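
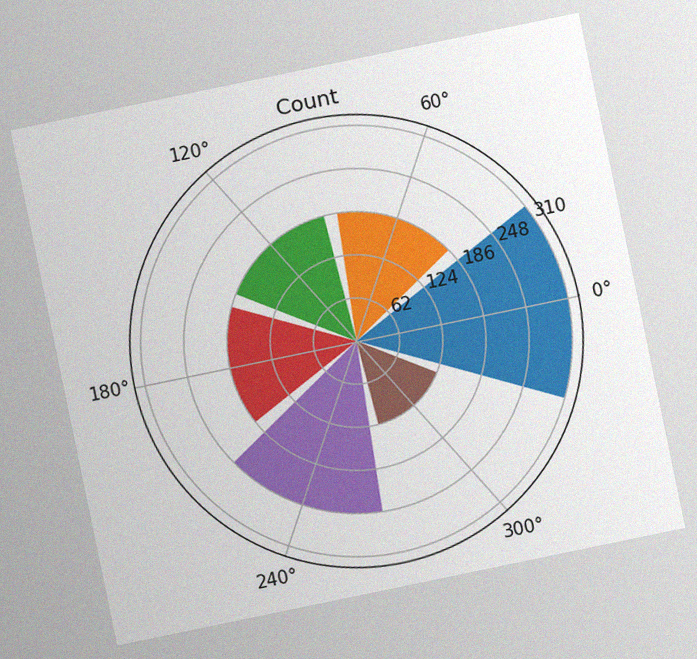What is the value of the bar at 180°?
The chart is tilted about 12° counter-clockwise, with some photo noise. The bar at 180° reaches 186 on the radial axis.

186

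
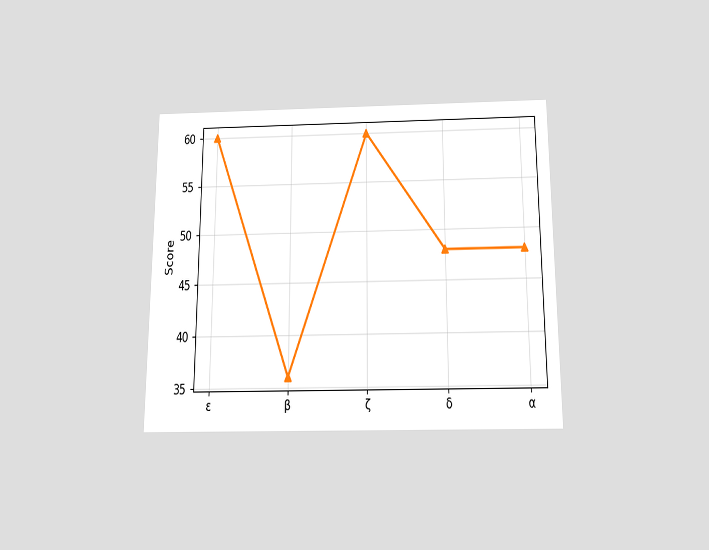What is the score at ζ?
60

The chart is viewed slightly from below. At ζ, the line is at 60.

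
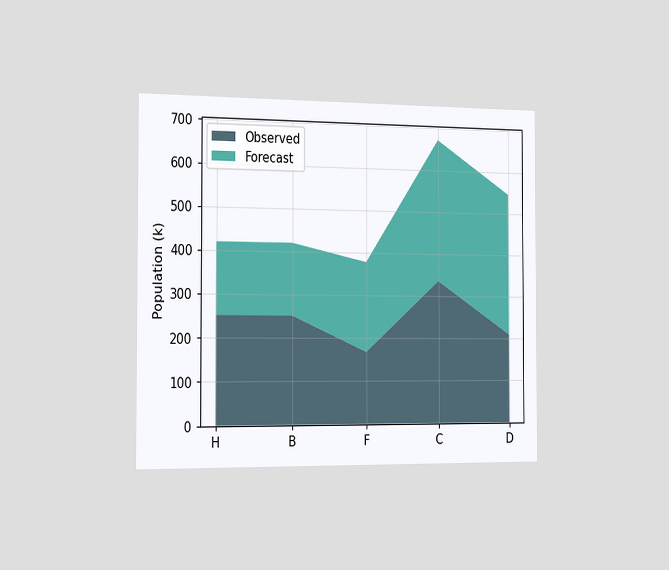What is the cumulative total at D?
The chart is viewed slightly from the left. The stacked total at D reaches 546k.

546k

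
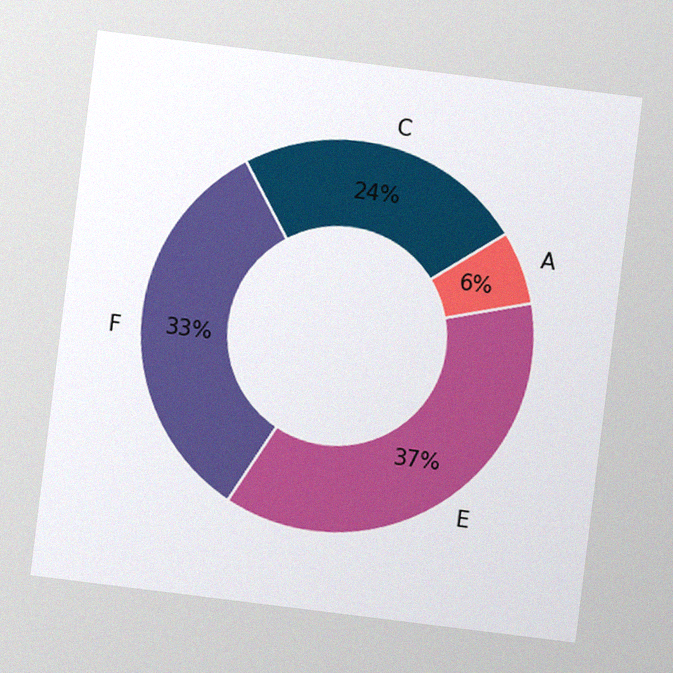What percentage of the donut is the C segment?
The chart is tilted about 7° clockwise, with some photo noise. The C segment takes up 24% of the ring.

24%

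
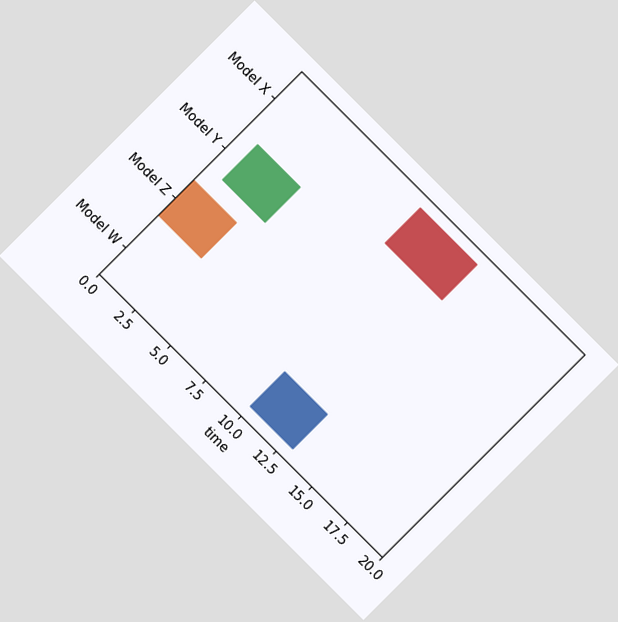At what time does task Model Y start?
The chart is tilted about 45° clockwise. The Model Y bar begins at t=1.

1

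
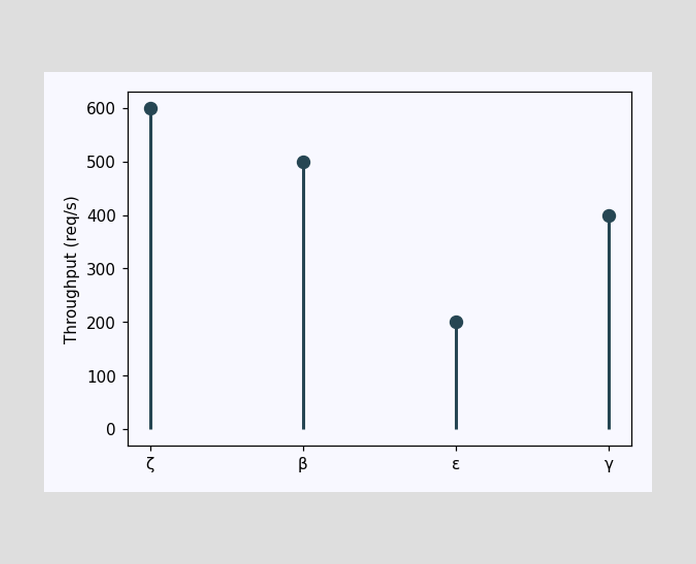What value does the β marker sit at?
500req/s

The β marker sits at 500req/s.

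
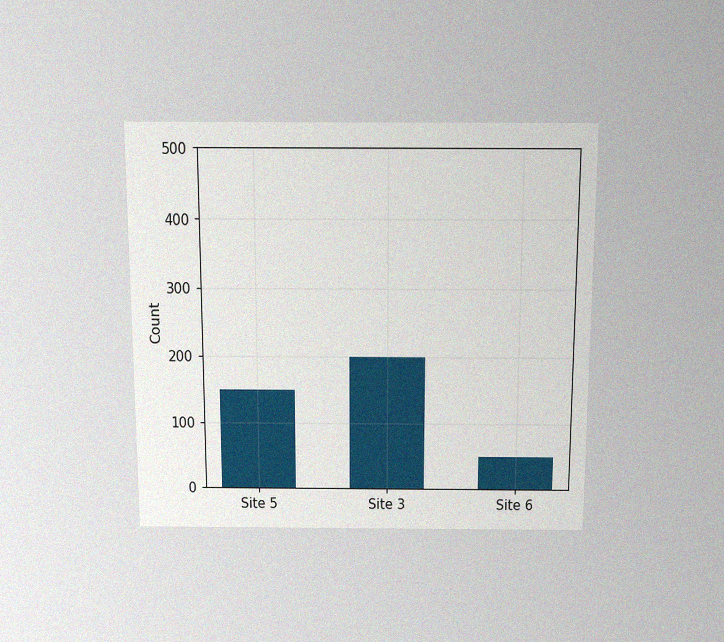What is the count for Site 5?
The chart is viewed slightly from above, with some photo noise. Reading along the chart's y-axis, the Site 5 bar reaches 150.

150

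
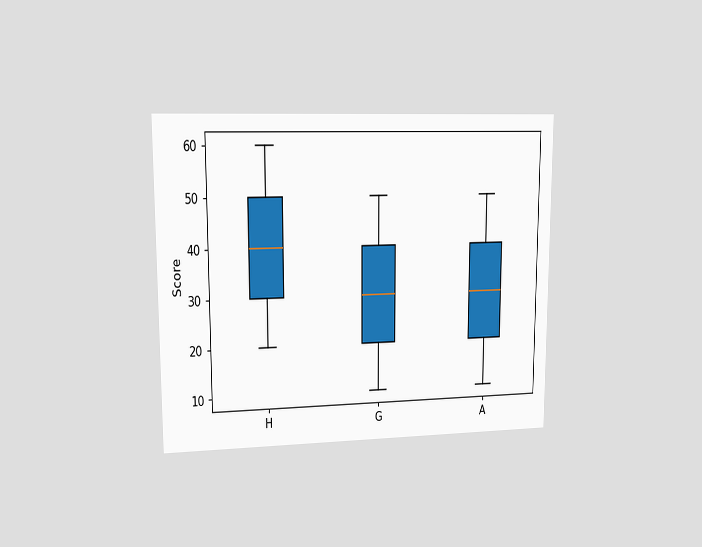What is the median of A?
The chart is viewed at a slight angle. The median line in the A box sits at 30.

30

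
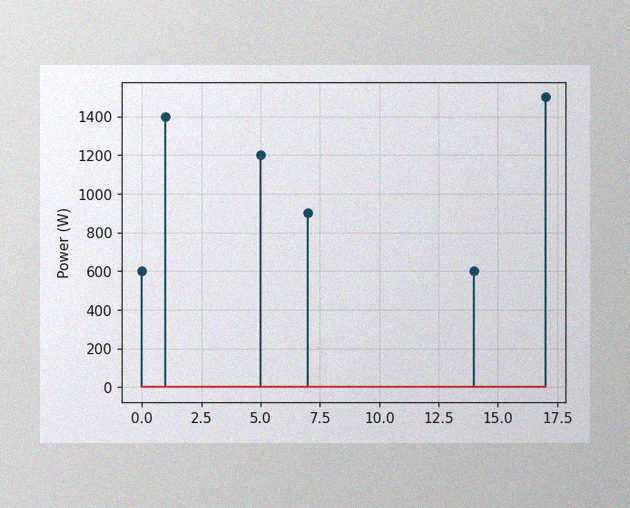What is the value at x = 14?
600W

The image has some photo noise and uneven lighting. The stem at x=14 reaches 600W.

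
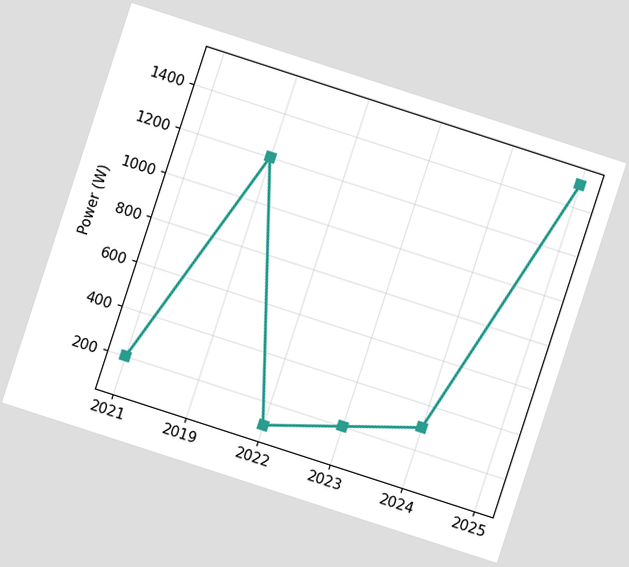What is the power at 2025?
1500W

The chart is tilted about 18° clockwise. At 2025, the line is at 1500W.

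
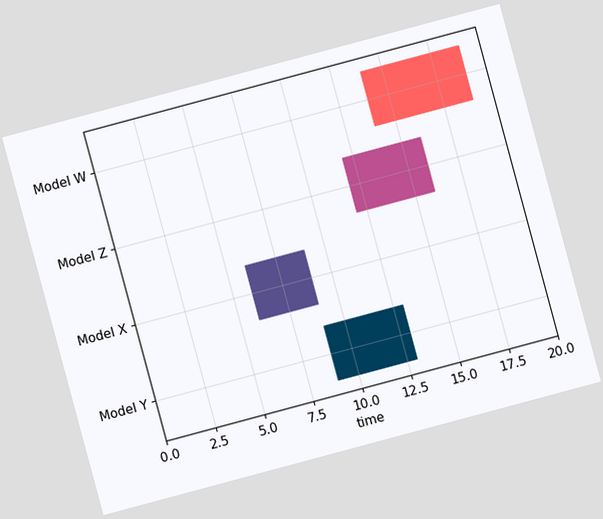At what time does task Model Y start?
The chart is tilted about 15° counter-clockwise. The Model Y bar begins at t=9.

9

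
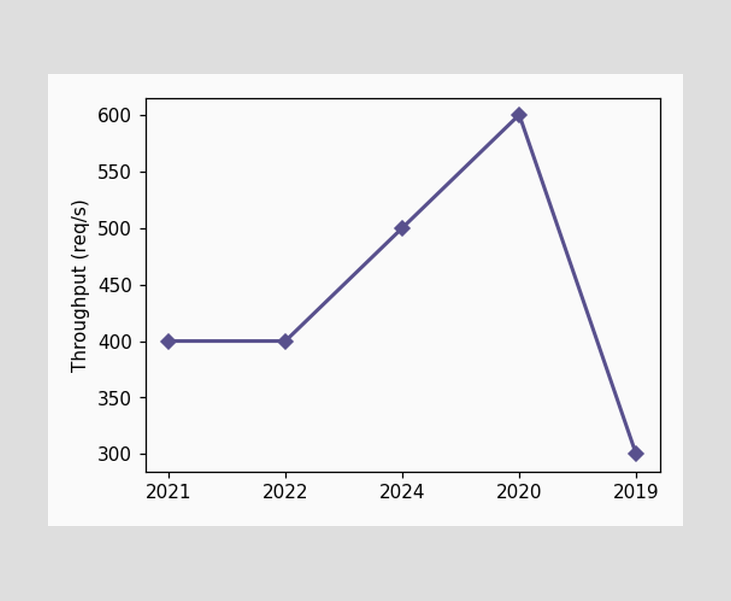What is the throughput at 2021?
400req/s

At 2021, the line is at 400req/s.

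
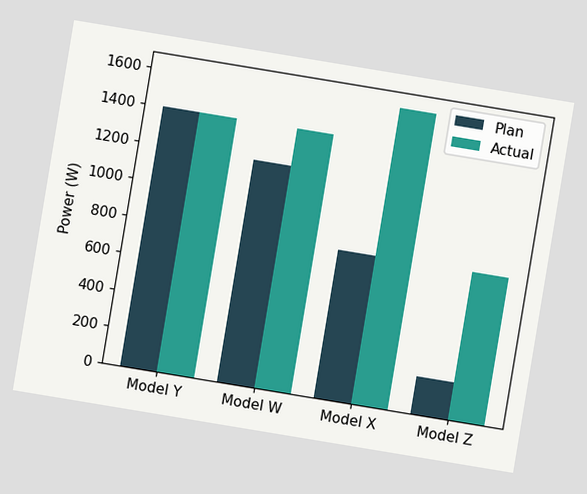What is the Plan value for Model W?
The chart is tilted about 9° clockwise. The Plan bar at Model W reaches 1200W on the y-axis.

1200W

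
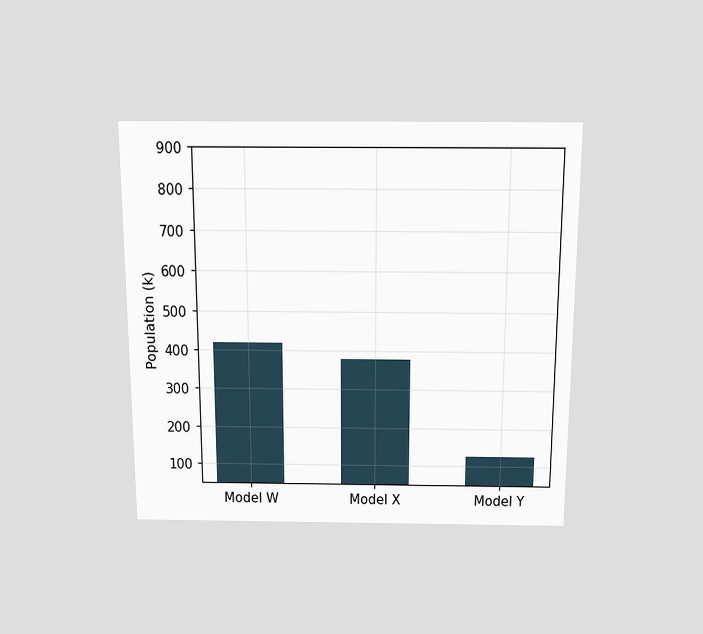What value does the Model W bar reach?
420k

The chart is viewed slightly from above. Reading along the chart's y-axis, the Model W bar reaches 420k.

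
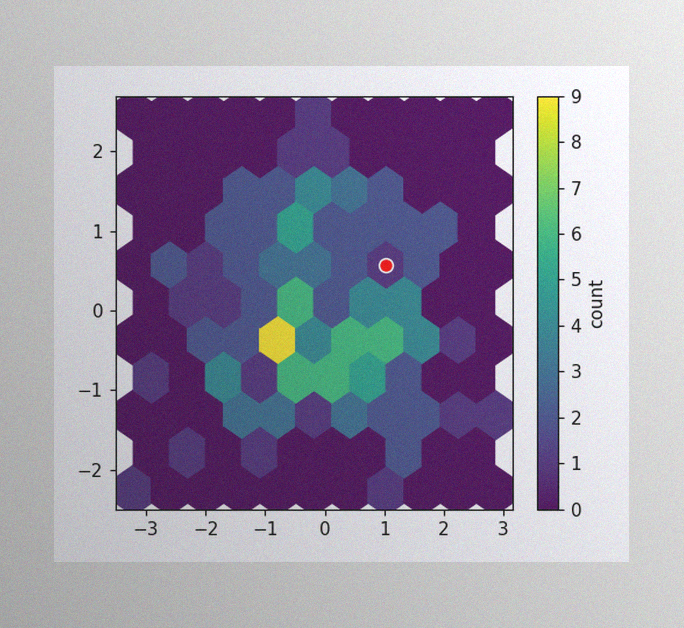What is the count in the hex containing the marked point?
The image has some photo noise and uneven lighting. The marked hex reads 1 on the colorbar.

1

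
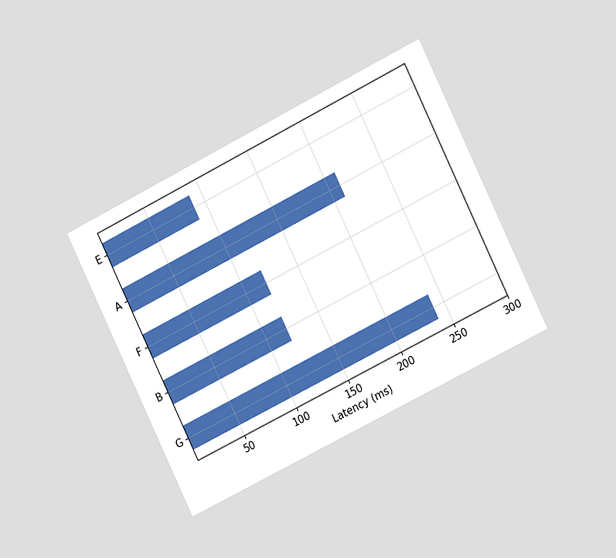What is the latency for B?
120ms

The chart is tilted about 26° counter-clockwise and viewed slightly from the right. Reading along the chart's x-axis, the B bar reaches 120ms.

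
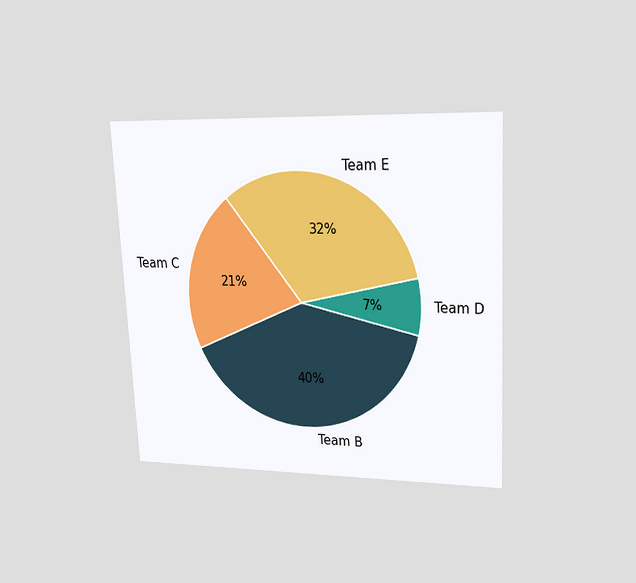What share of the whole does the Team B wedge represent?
40%

The chart is tilted about 3° counter-clockwise and viewed at a slight angle. The Team B slice takes up 40% of the pie.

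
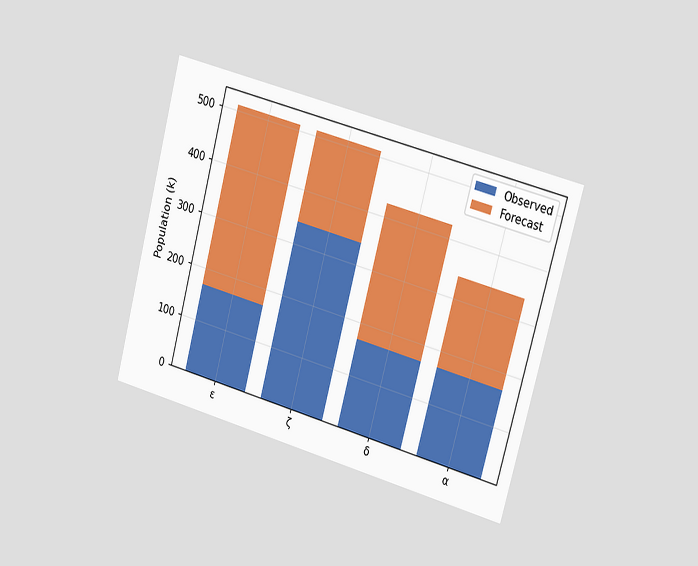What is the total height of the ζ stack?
510k

The chart is tilted about 15° clockwise and viewed slightly from the right. The ζ stack's top reaches 510k on the y-axis.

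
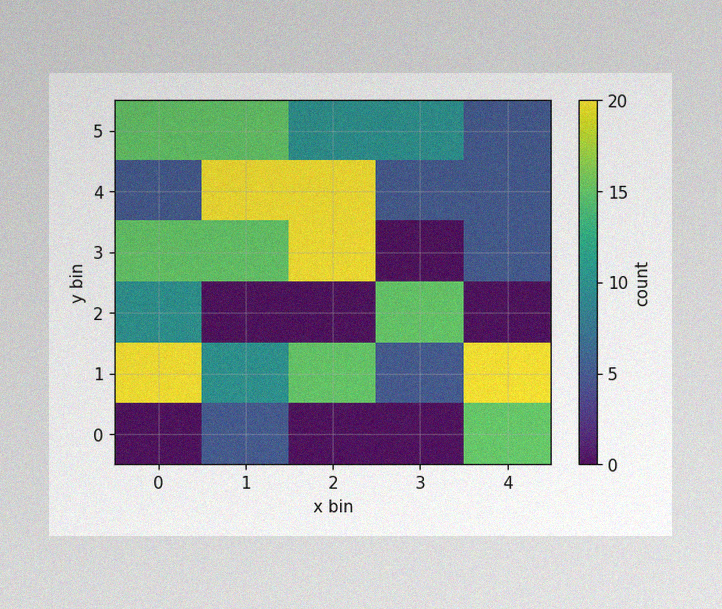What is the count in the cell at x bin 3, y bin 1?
The image has some photo noise and uneven lighting. Matching the cell (3, 1) against the colorbar gives 5.

5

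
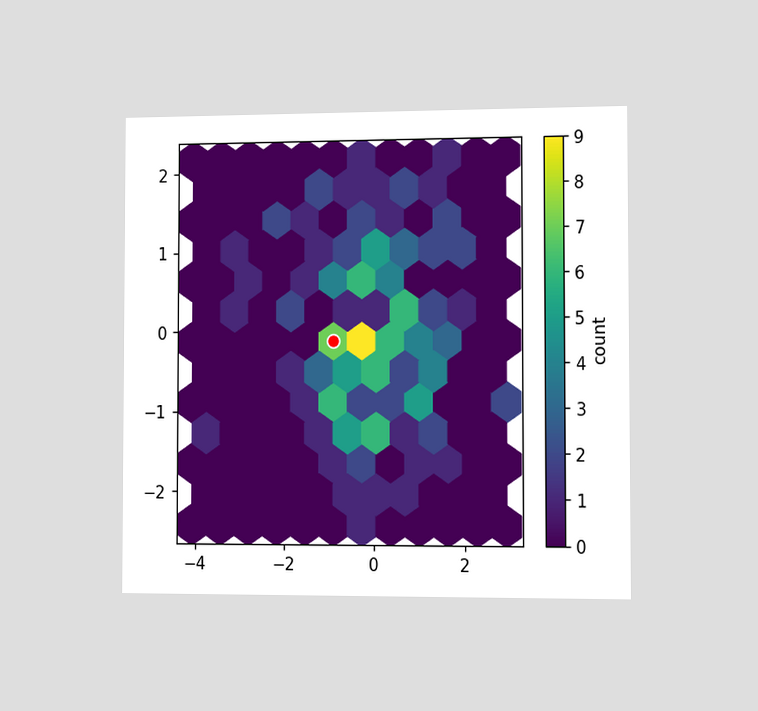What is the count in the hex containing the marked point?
7

The chart is viewed slightly from the right. The marked hex reads 7 on the colorbar.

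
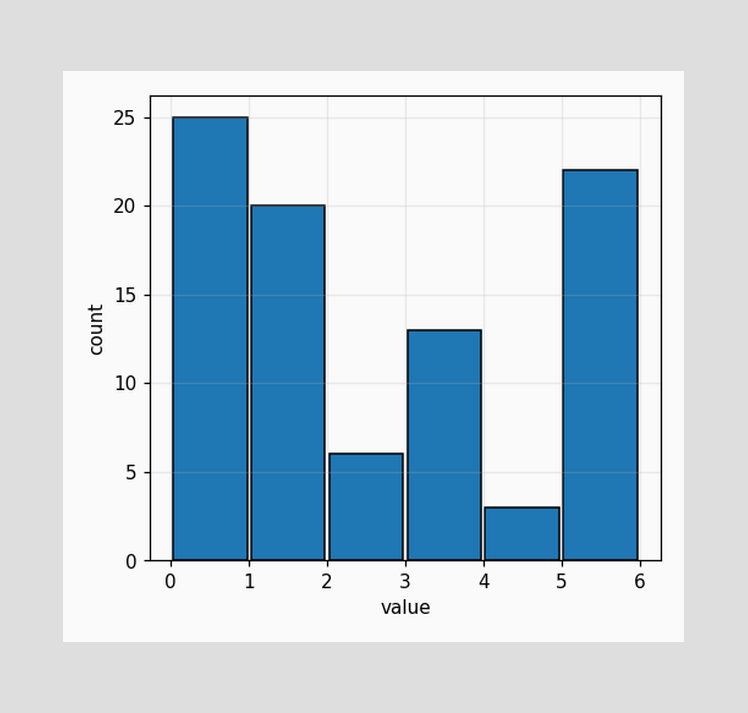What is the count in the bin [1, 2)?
The [1, 2) bin has height 20.

20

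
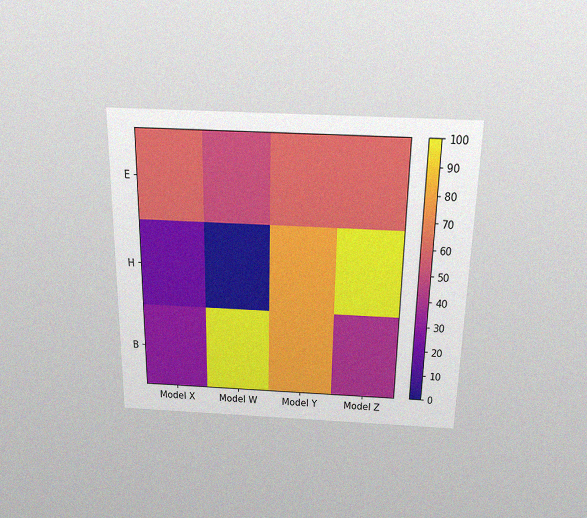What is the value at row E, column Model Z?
The chart is viewed slightly from above, with some photo noise. Matching cell (E, Model Z) against the colorbar gives 60.

60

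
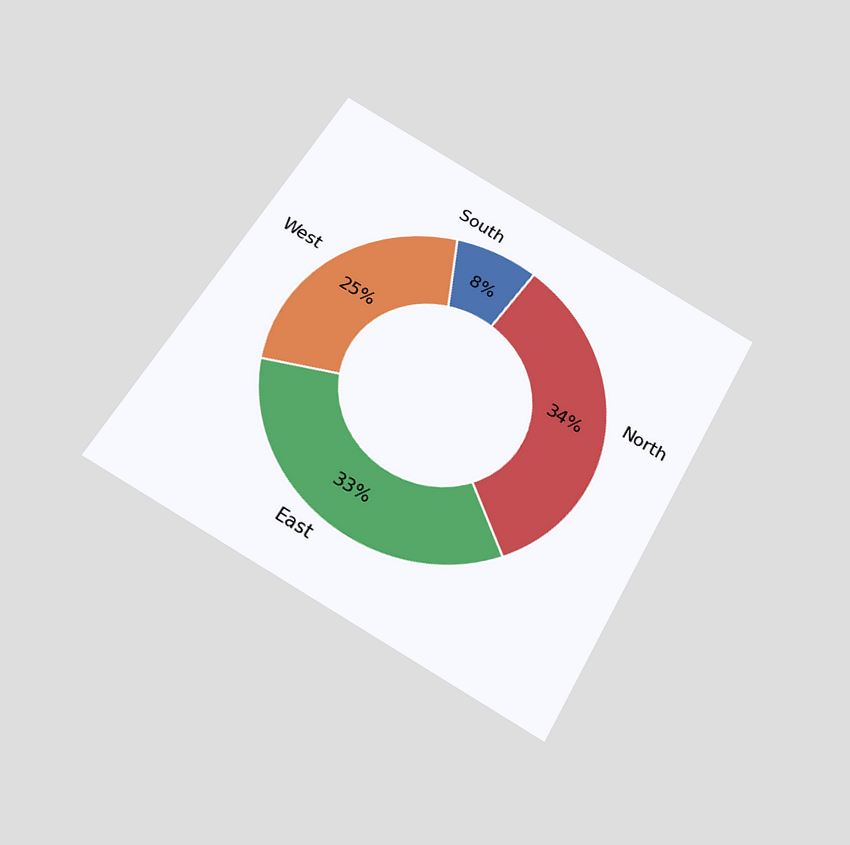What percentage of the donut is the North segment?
The chart is tilted about 29° clockwise and viewed slightly from below. The North segment takes up 34% of the ring.

34%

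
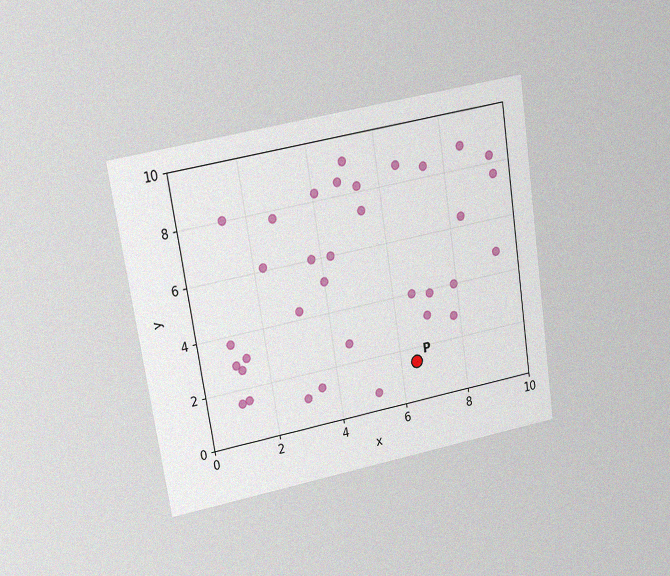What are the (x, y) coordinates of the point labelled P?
(6.5, 1.5)

The chart is tilted about 9° counter-clockwise and viewed at a slight angle, with some photo noise. Following the gridlines from P to each axis, P sits at (6.5, 1.5).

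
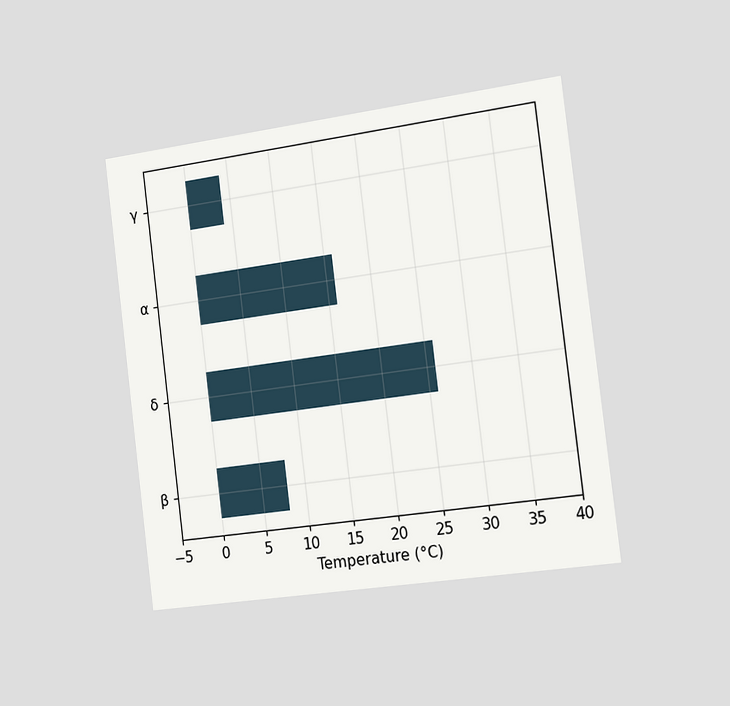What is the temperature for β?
8°C

The chart is tilted about 7° counter-clockwise and viewed slightly from the right. Reading along the chart's x-axis, the β bar reaches 8°C.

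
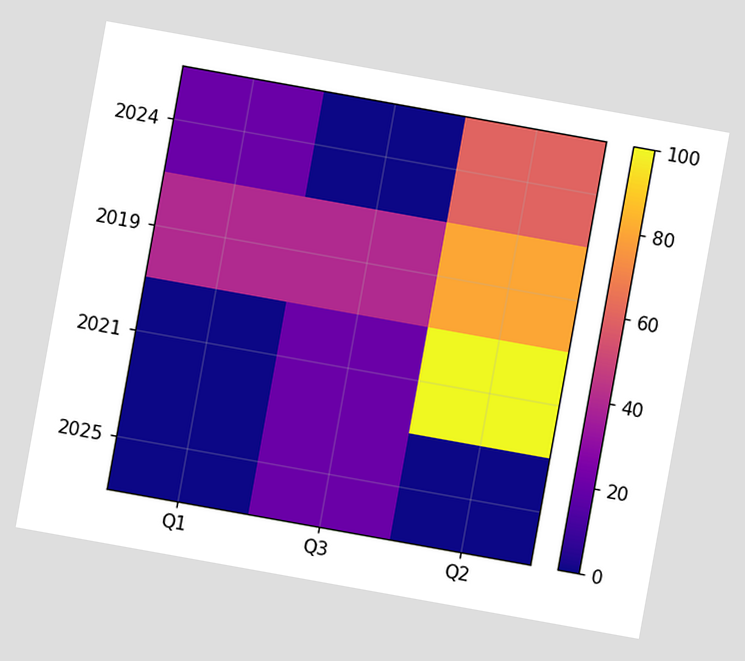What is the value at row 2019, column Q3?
The chart is tilted about 10° clockwise. Matching cell (2019, Q3) against the colorbar gives 40.

40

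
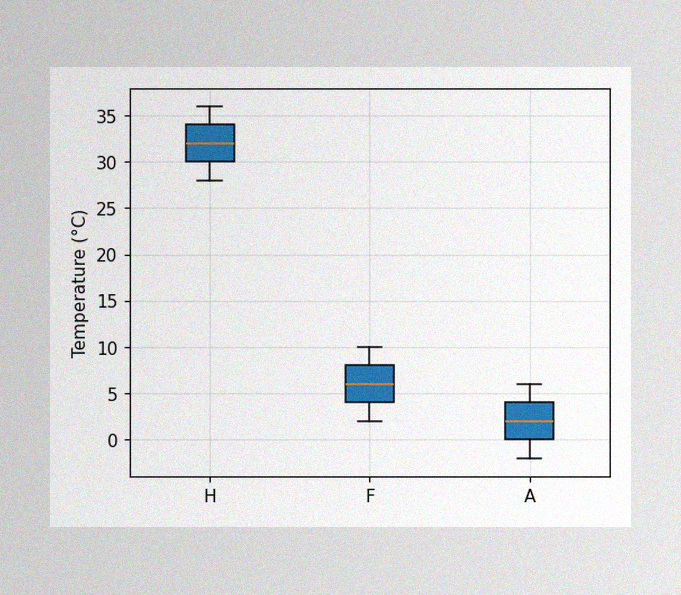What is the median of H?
The image has some photo noise and uneven lighting. The median line in the H box sits at 32°C.

32°C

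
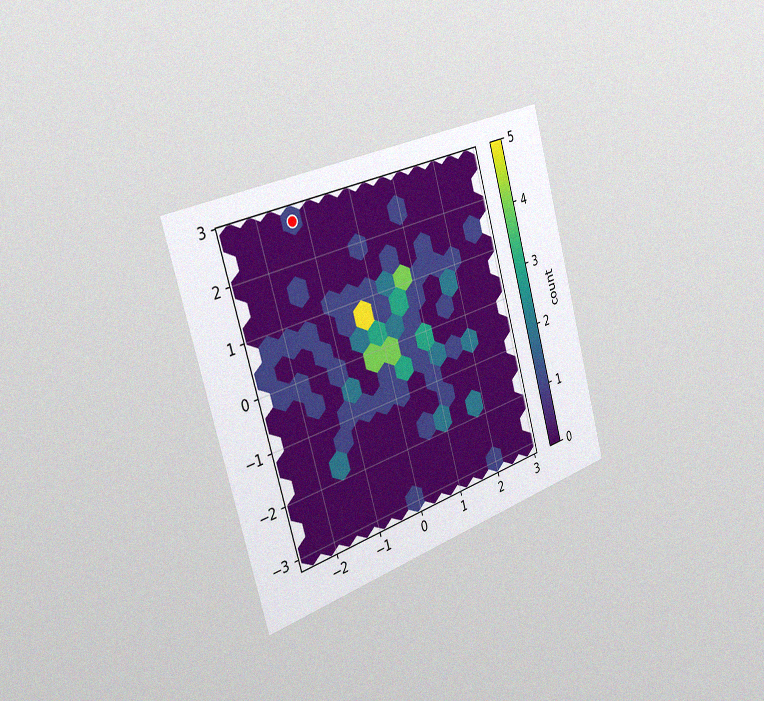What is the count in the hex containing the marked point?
1

The chart is tilted about 16° counter-clockwise and viewed slightly from the left, with some photo noise. The marked hex reads 1 on the colorbar.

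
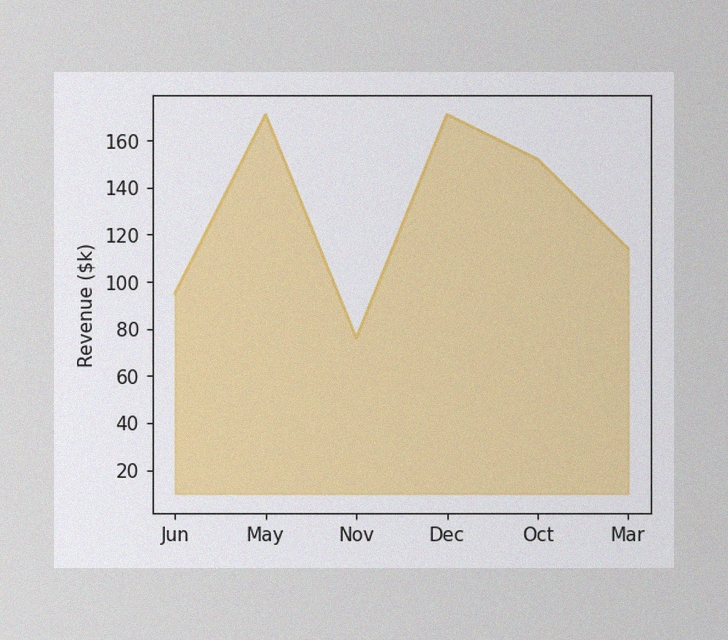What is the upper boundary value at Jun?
$95k

The image has some photo noise and uneven lighting. At Jun the upper boundary is at $95k.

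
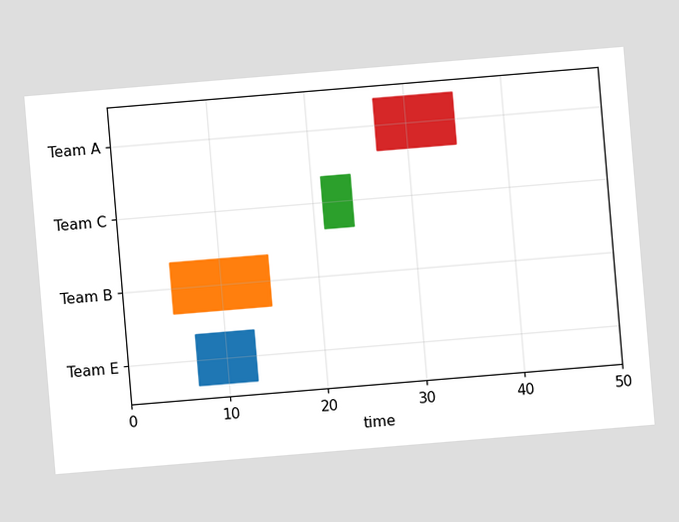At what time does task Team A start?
The chart is tilted about 5° counter-clockwise. The Team A bar begins at t=27.

27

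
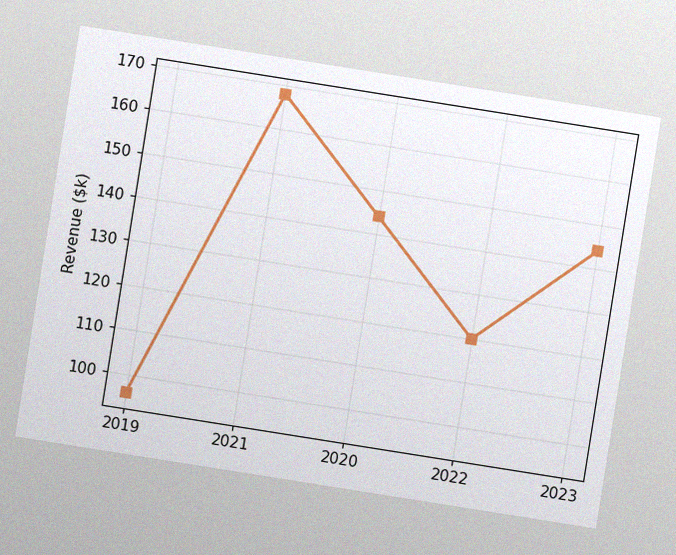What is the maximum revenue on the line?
The chart is tilted about 9° clockwise, with some photo noise. The highest point is at 2021, and reading across to the y-axis gives $168k.

$168k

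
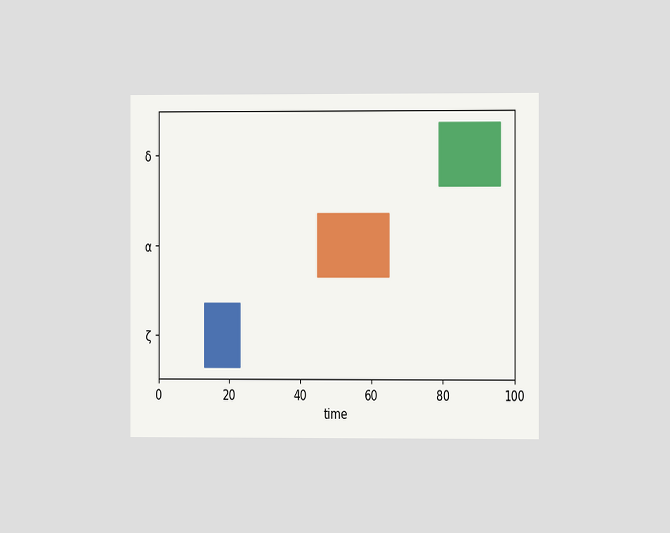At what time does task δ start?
79

The chart is viewed slightly from the right. The δ bar begins at t=79.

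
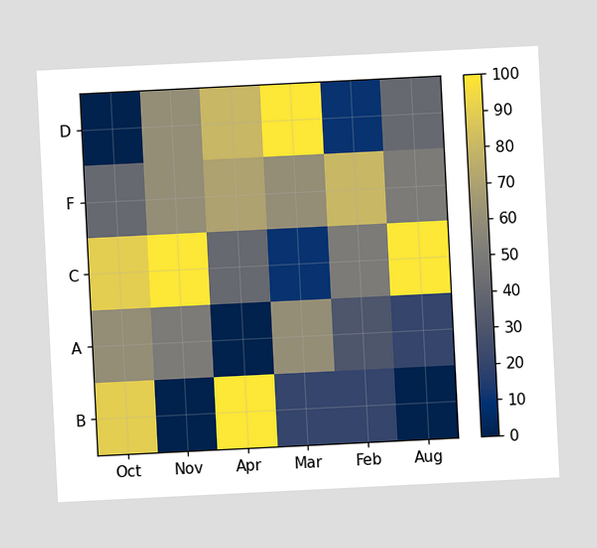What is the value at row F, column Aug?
50

The chart is tilted about 3° counter-clockwise. Matching cell (F, Aug) against the colorbar gives 50.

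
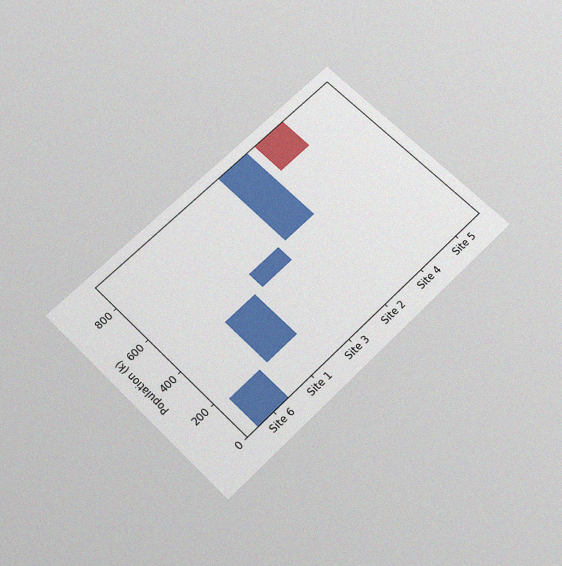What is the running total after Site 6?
The chart is tilted about 45° counter-clockwise and viewed slightly from below, with some photo noise. After Site 6 the running total reaches 170k.

170k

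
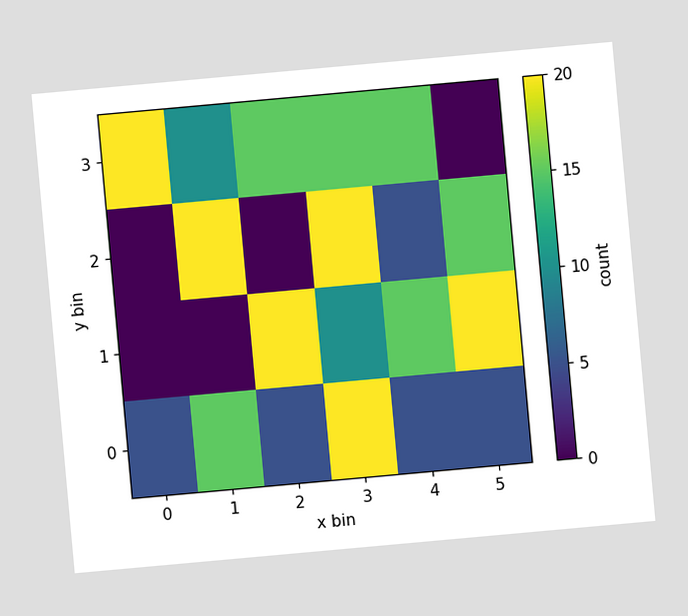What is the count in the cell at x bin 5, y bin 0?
The chart is tilted about 5° counter-clockwise. Matching the cell (5, 0) against the colorbar gives 5.

5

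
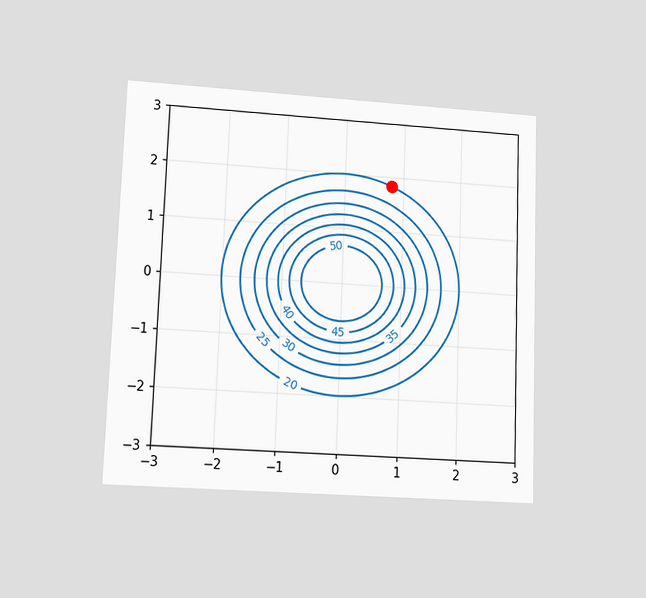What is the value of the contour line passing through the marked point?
20

The chart is tilted about 2° clockwise and viewed at a slight angle. The marked point sits on the contour labelled 20.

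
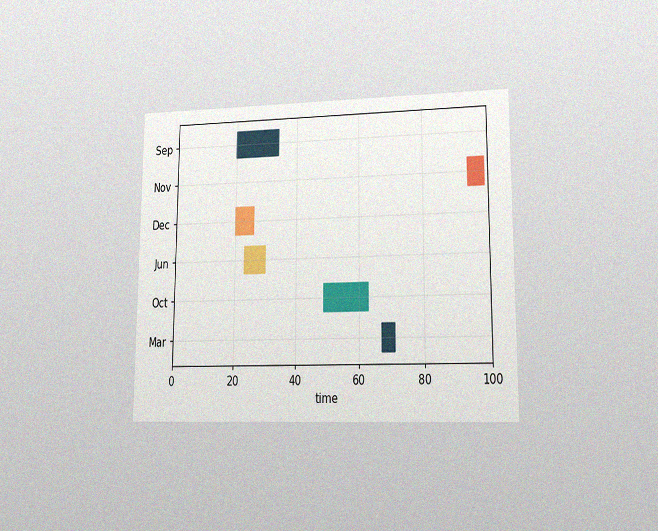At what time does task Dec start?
20

The chart is viewed at a slight angle, with some photo noise. The Dec bar begins at t=20.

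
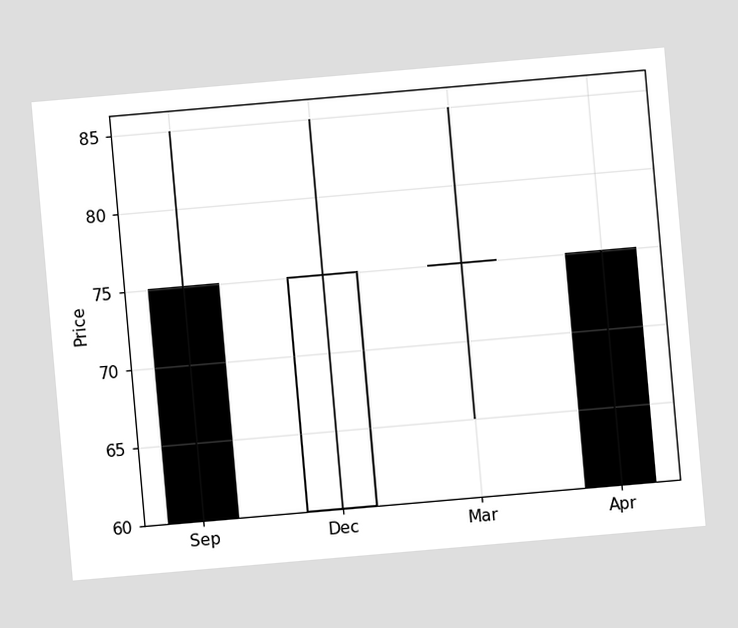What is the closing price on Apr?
60

The chart is tilted about 5° counter-clockwise. The Apr candle closes at 60.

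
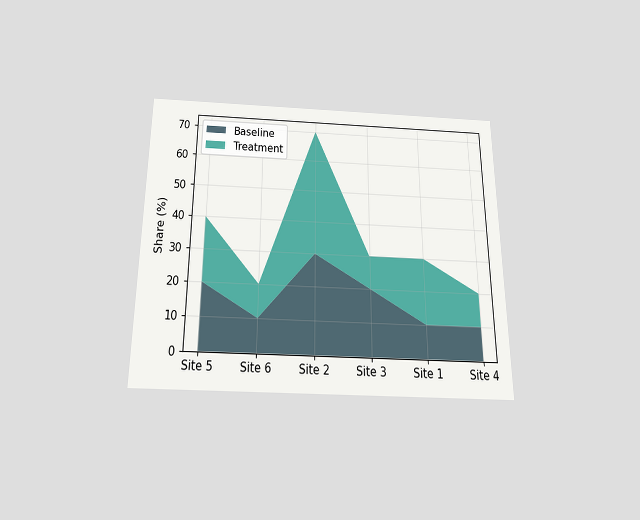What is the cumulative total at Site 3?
30%

The chart is viewed slightly from below. The stacked total at Site 3 reaches 30%.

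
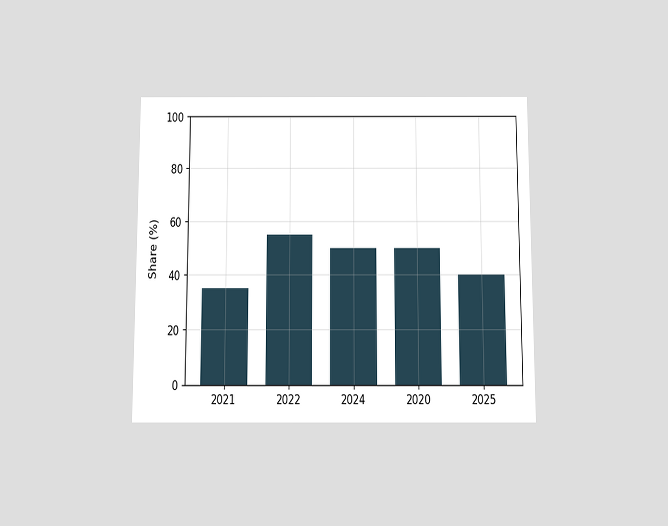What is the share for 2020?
50%

The chart is viewed slightly from below. Reading along the chart's y-axis, the 2020 bar reaches 50%.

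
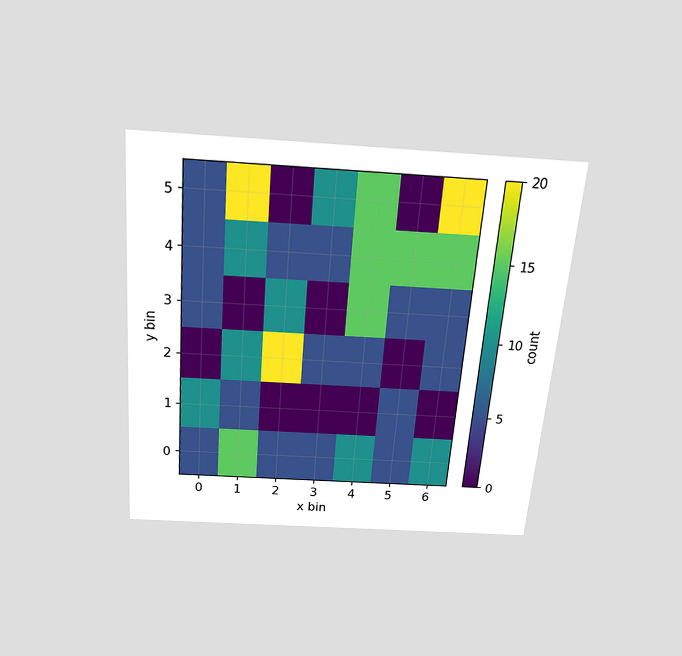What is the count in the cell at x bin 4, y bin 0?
10

The chart is tilted about 5° clockwise and viewed slightly from above. Matching the cell (4, 0) against the colorbar gives 10.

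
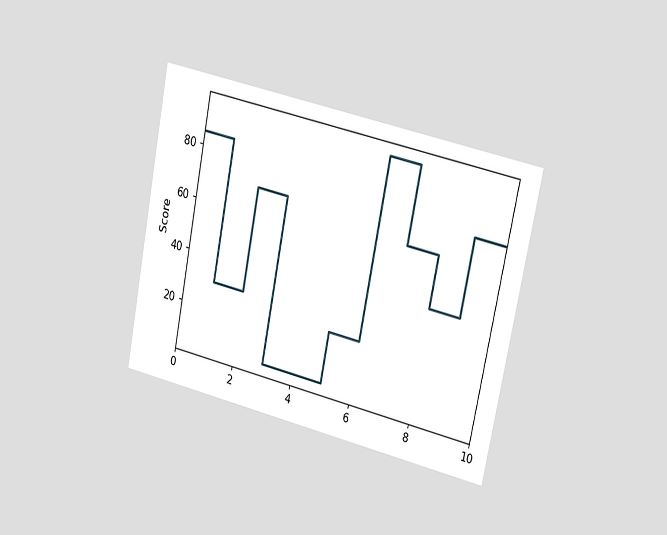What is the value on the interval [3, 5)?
5

The chart is tilted about 11° clockwise and viewed slightly from the right. On [3, 5) the step sits at 5.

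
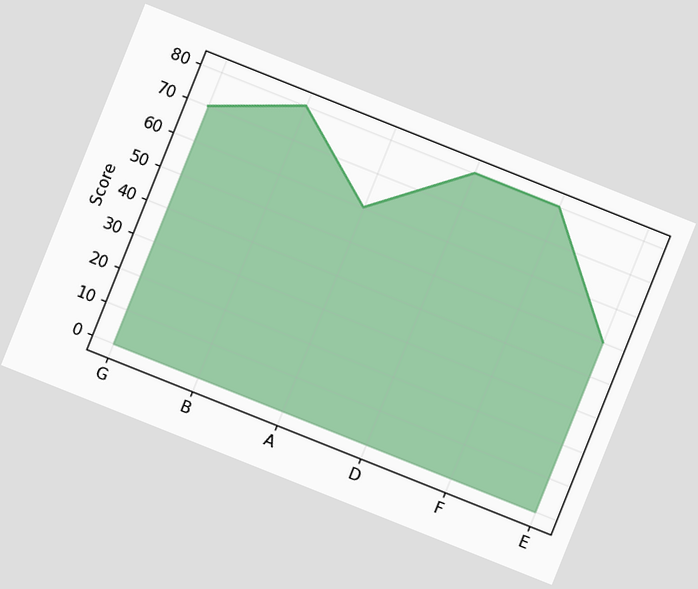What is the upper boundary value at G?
The chart is tilted about 22° clockwise. At G the upper boundary is at 70.

70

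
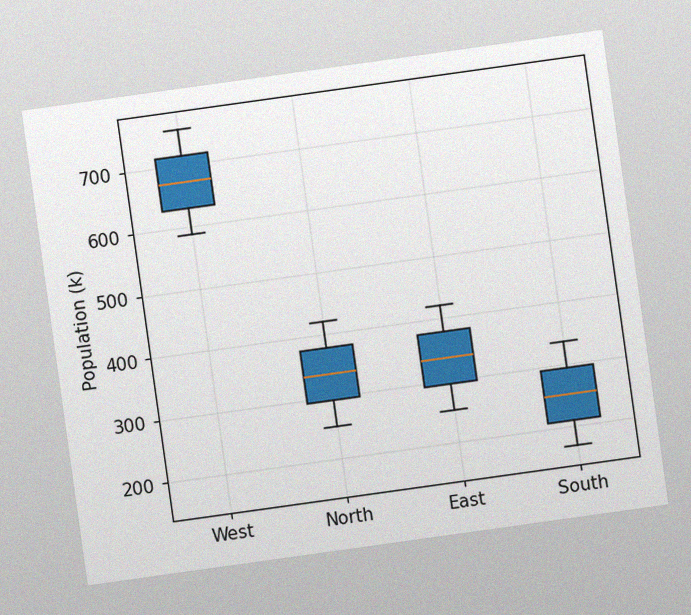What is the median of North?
The chart is tilted about 8° counter-clockwise, with some photo noise. The median line in the North box sits at 336k.

336k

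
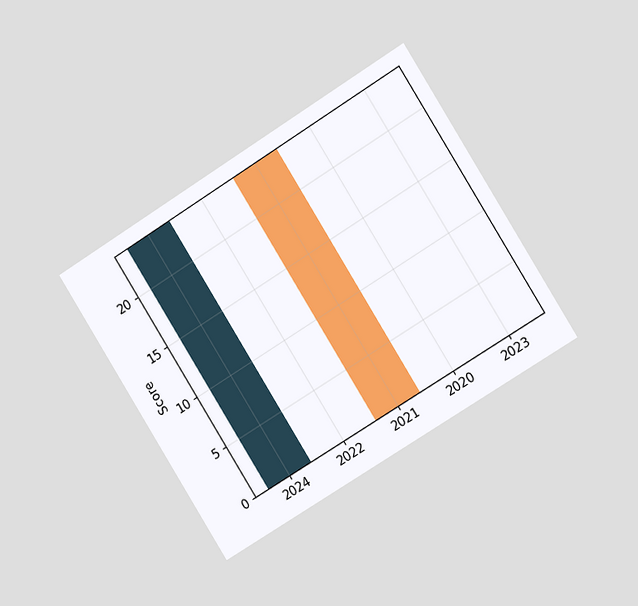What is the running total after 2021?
The chart is tilted about 32° counter-clockwise and viewed slightly from the right. After 2021 the running total reaches 0.

0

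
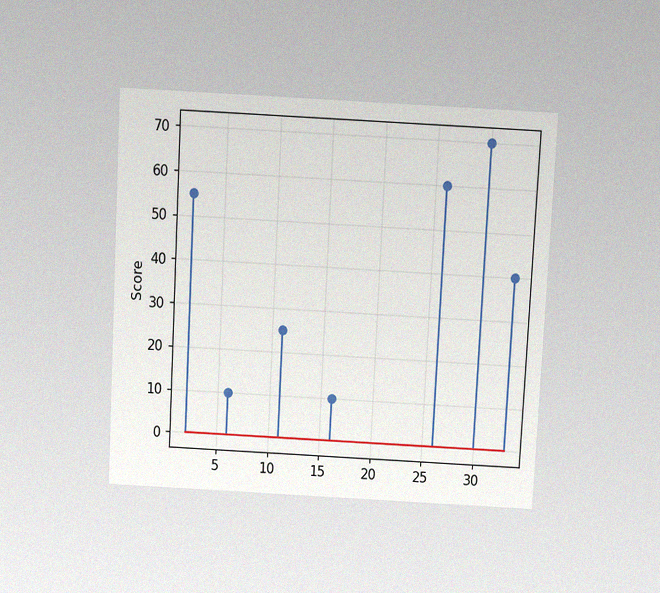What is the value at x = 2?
55

The chart is tilted about 3° clockwise and viewed slightly from above, with some photo noise. The stem at x=2 reaches 55.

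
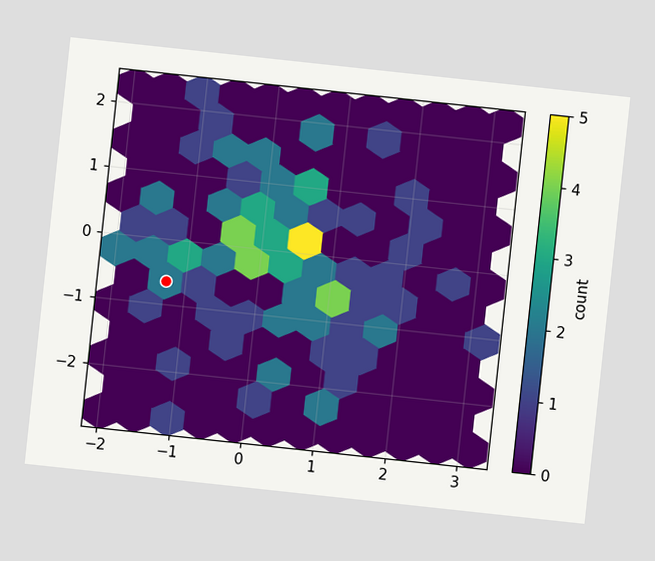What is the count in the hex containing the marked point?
The chart is tilted about 6° clockwise. The marked hex reads 2 on the colorbar.

2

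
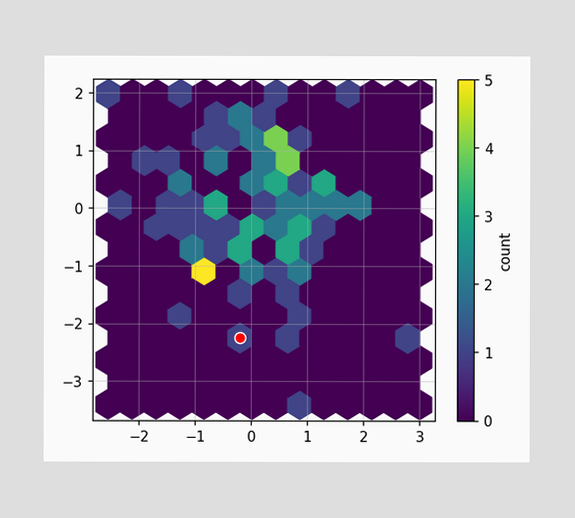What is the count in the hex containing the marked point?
1

The marked hex reads 1 on the colorbar.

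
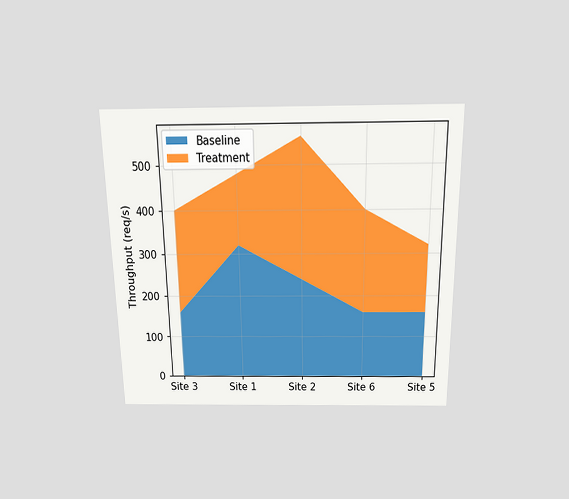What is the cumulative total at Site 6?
The chart is viewed slightly from above. The stacked total at Site 6 reaches 400req/s.

400req/s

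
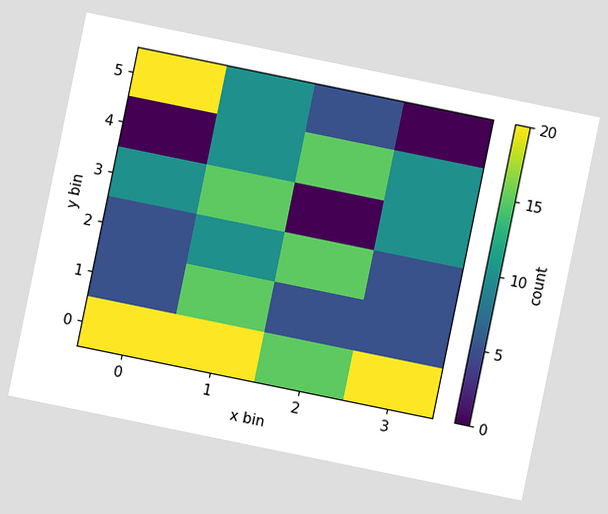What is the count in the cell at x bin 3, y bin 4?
10

The chart is tilted about 12° clockwise. Matching the cell (3, 4) against the colorbar gives 10.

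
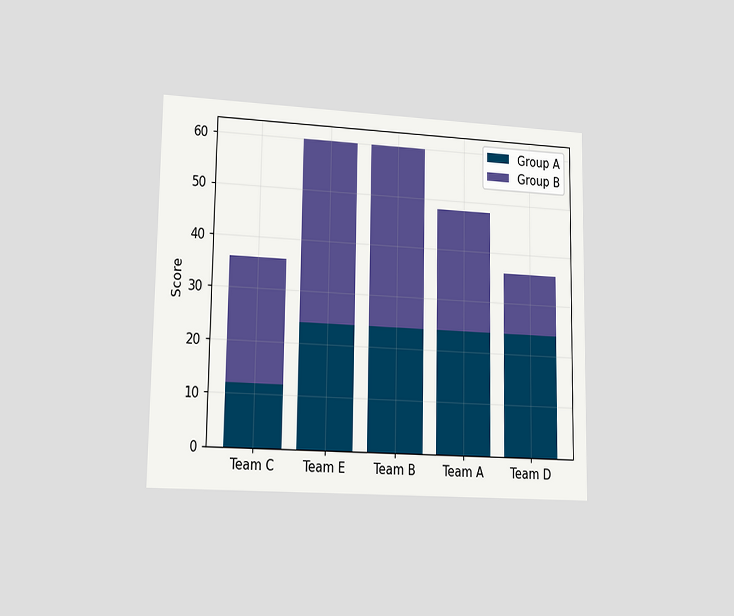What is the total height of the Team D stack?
The chart is viewed slightly from the left. The Team D stack's top reaches 36 on the y-axis.

36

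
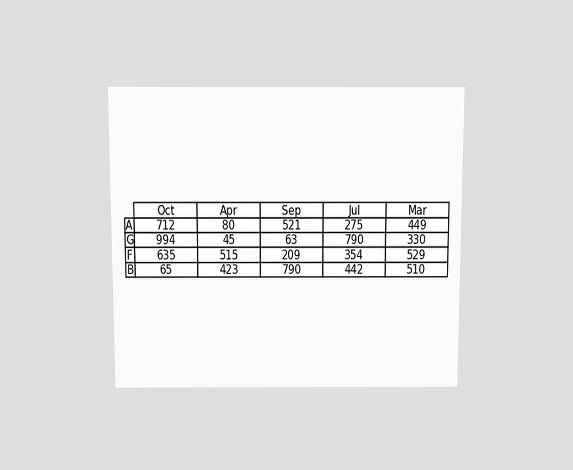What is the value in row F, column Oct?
635

The chart is viewed slightly from above. The (F, Oct) cell reads 635.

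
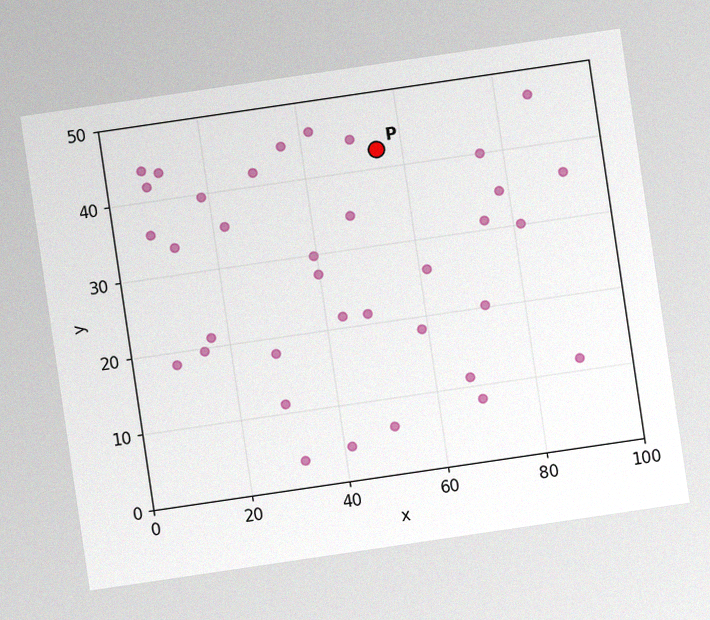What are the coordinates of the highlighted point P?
The chart is tilted about 8° counter-clockwise, with some photo noise. Following the gridlines from P to each axis, P sits at (55, 42.5).

(55, 42.5)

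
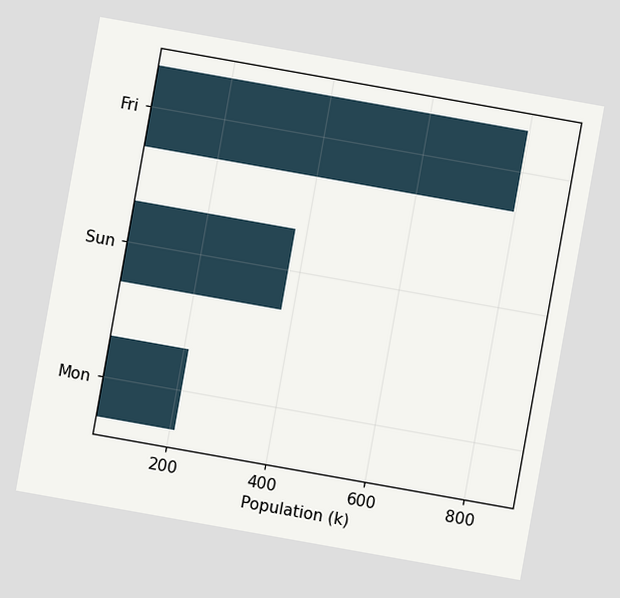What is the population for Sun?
The chart is tilted about 10° clockwise. Reading along the chart's x-axis, the Sun bar reaches 378k.

378k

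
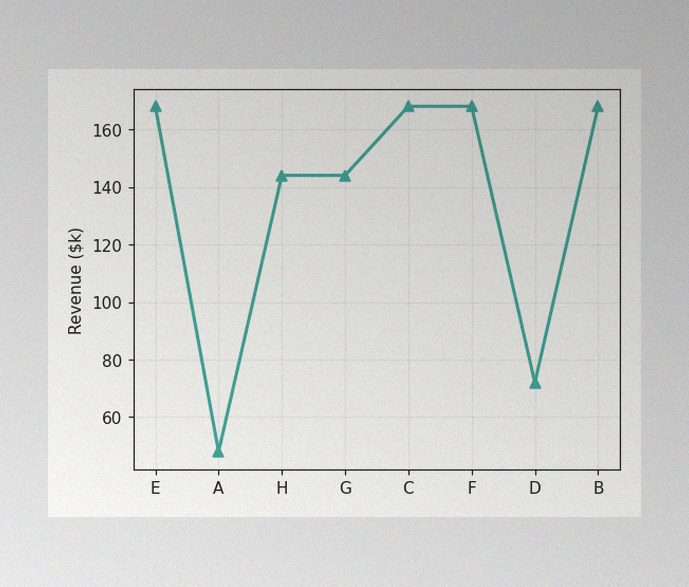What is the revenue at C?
The image has some photo noise and uneven lighting. At C, the line is at $168k.

$168k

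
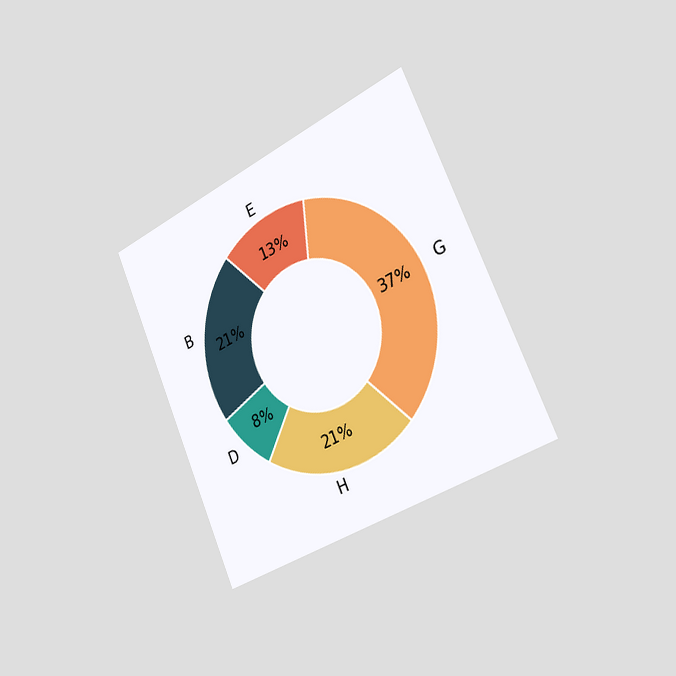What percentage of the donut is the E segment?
13%

The chart is tilted about 24° counter-clockwise and viewed slightly from the right. The E segment takes up 13% of the ring.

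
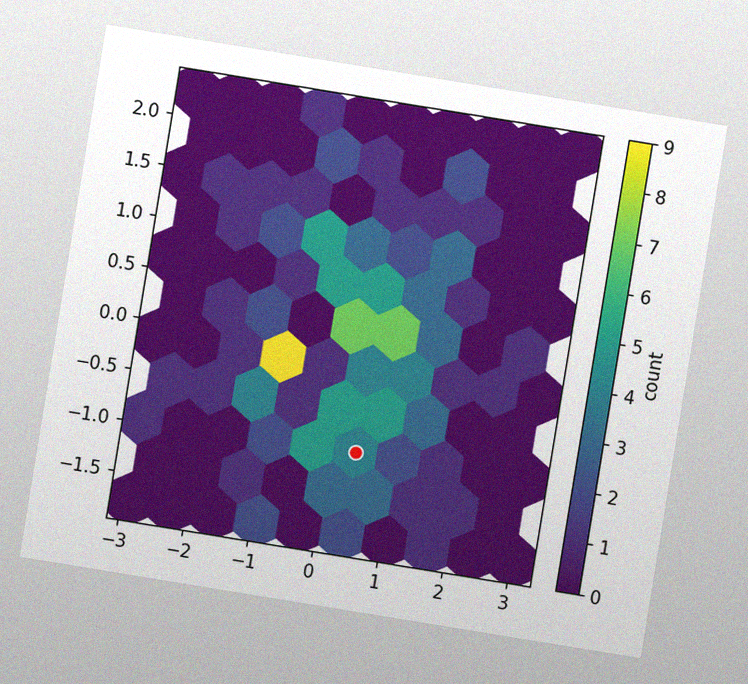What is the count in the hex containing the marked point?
The chart is tilted about 9° clockwise, with some photo noise. The marked hex reads 4 on the colorbar.

4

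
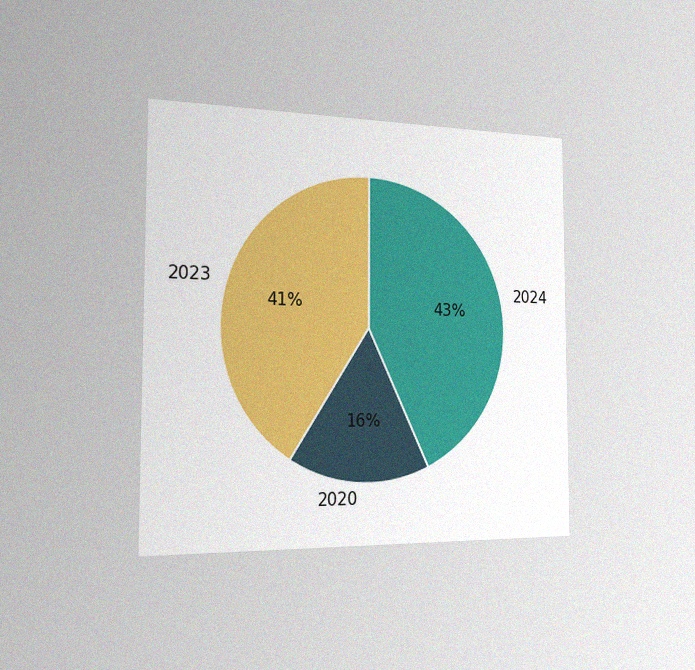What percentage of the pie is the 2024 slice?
The chart is viewed slightly from the left, with some photo noise. The 2024 slice takes up 43% of the pie.

43%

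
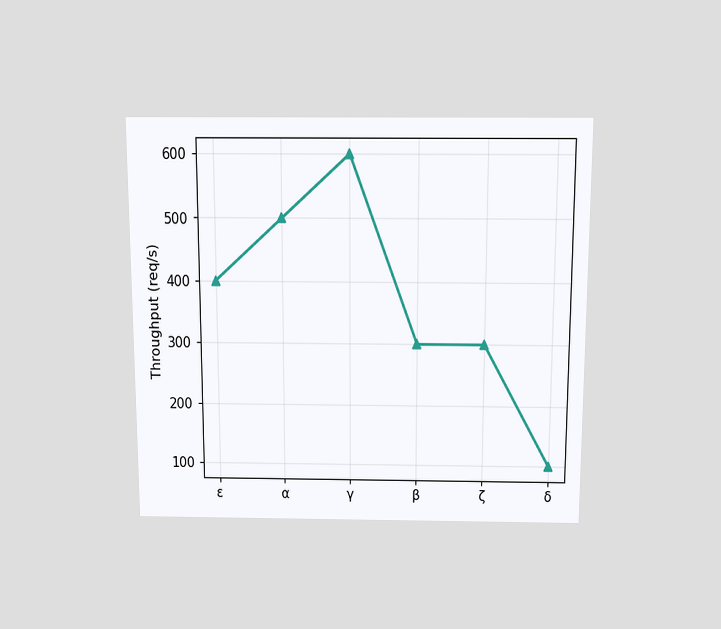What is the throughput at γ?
600req/s

The chart is viewed slightly from above. At γ, the line is at 600req/s.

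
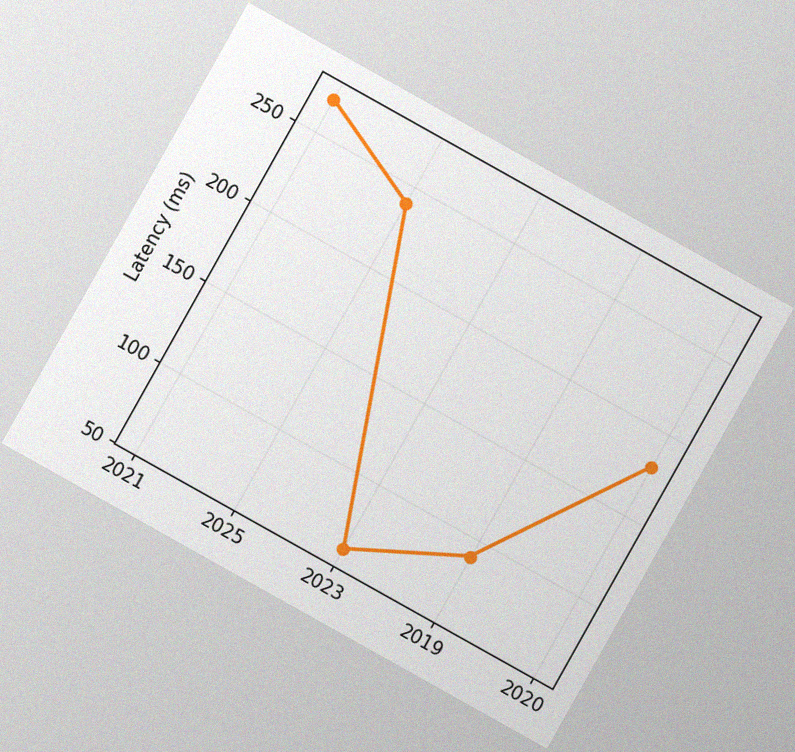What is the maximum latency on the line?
270ms

The chart is tilted about 29° clockwise, with some photo noise. The highest point is at 2021, and reading across to the y-axis gives 270ms.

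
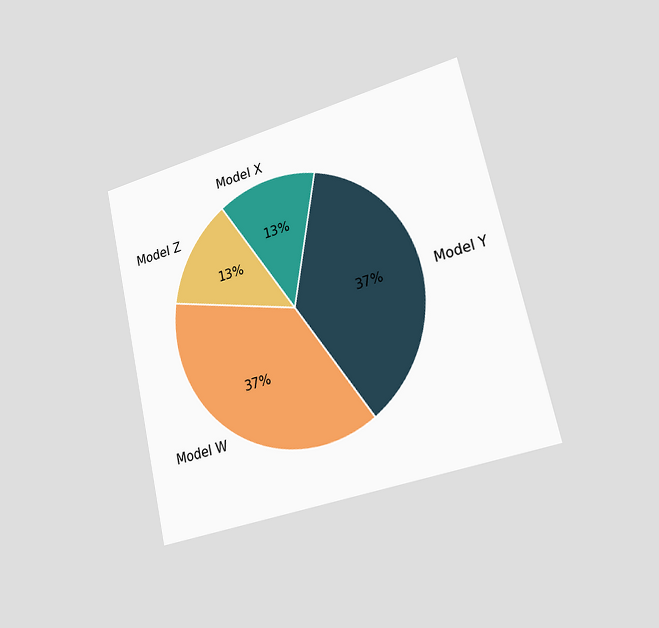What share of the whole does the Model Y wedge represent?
37%

The chart is tilted about 13° counter-clockwise and viewed slightly from the right. The Model Y slice takes up 37% of the pie.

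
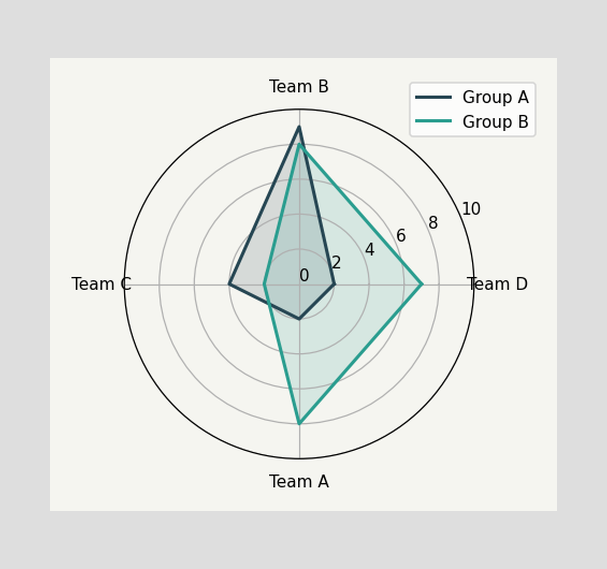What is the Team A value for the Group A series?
On the Team A axis, Group A reaches 2.

2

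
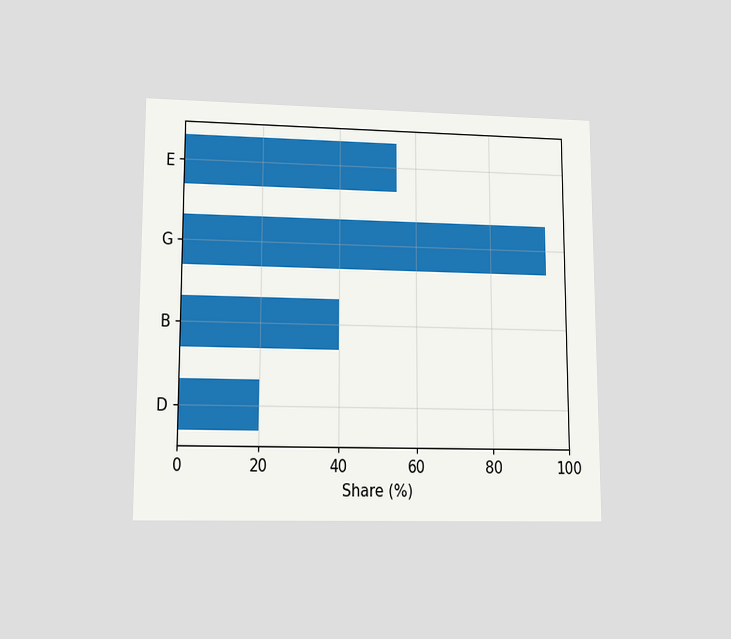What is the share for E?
The chart is viewed at a slight angle. Reading along the chart's x-axis, the E bar reaches 55%.

55%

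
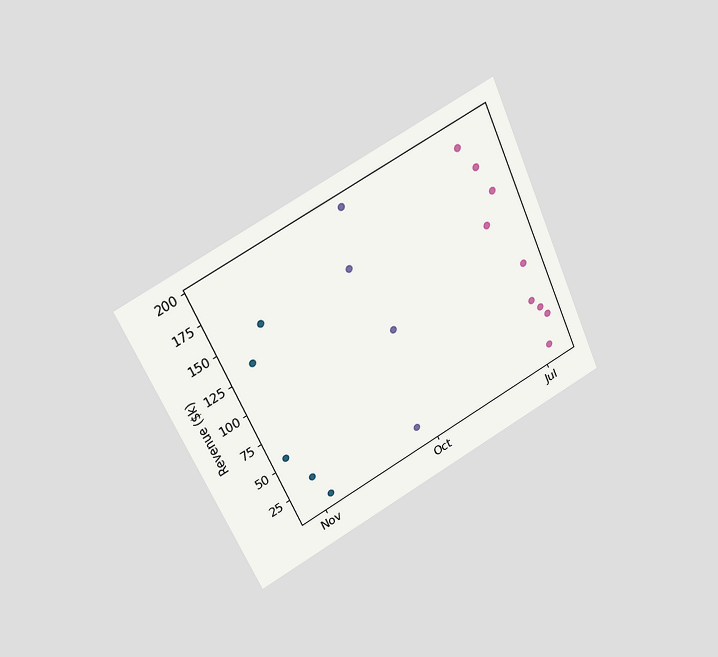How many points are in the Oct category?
4

The chart is tilted about 24° counter-clockwise and viewed at a slight angle. Counting the markers in the Oct column gives 4.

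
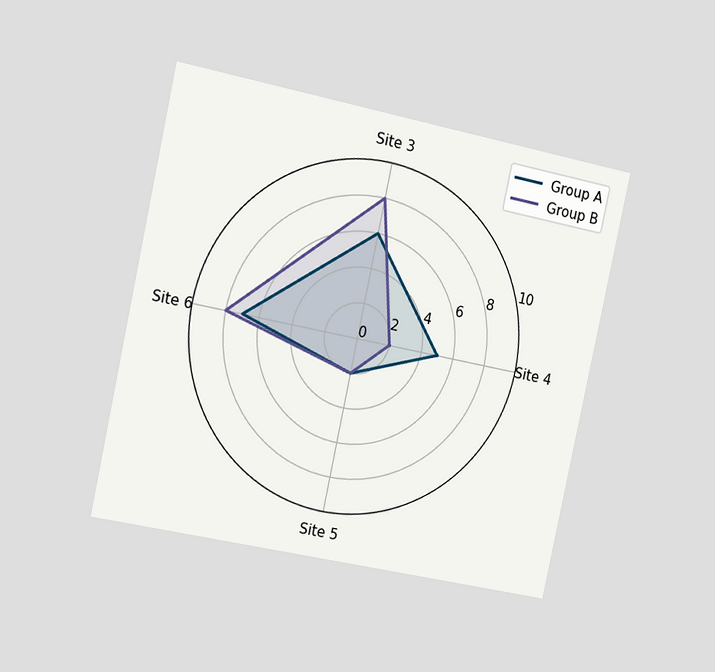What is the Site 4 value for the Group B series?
The chart is tilted about 12° clockwise and viewed slightly from the left. On the Site 4 axis, Group B reaches 2.

2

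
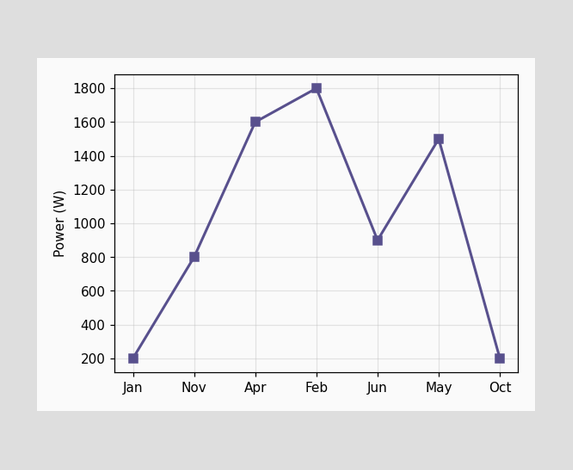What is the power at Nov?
800W

At Nov, the line is at 800W.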